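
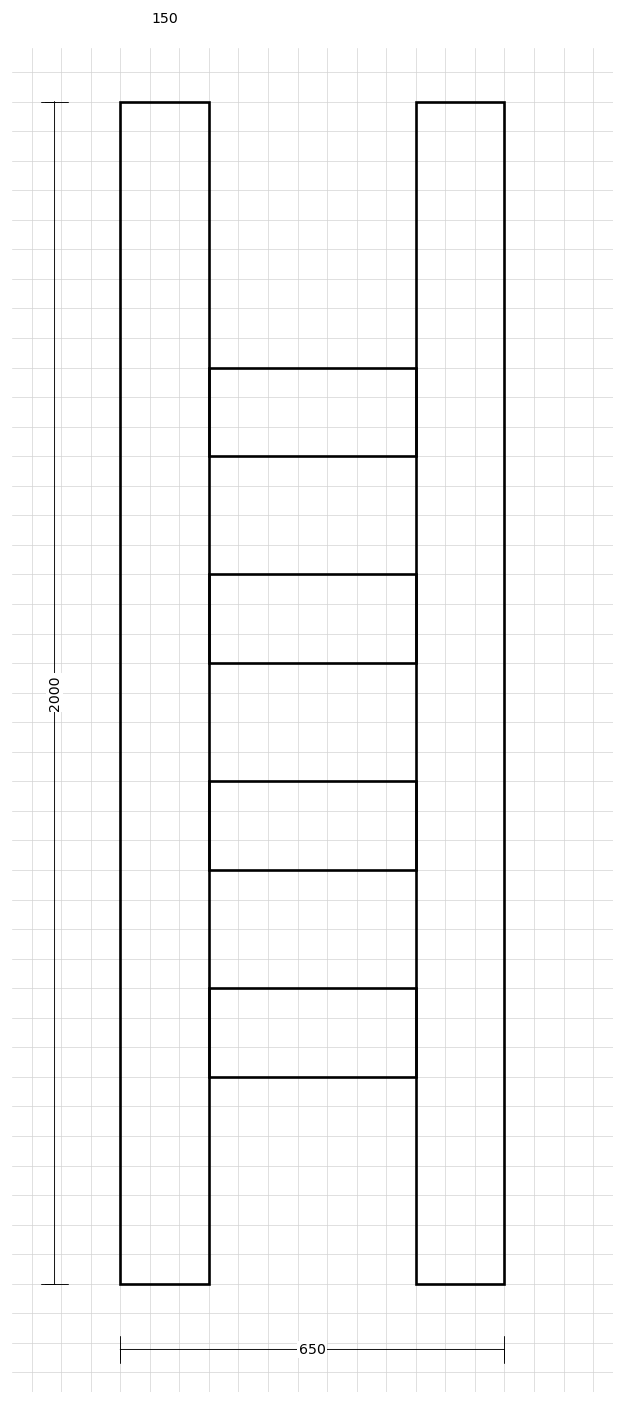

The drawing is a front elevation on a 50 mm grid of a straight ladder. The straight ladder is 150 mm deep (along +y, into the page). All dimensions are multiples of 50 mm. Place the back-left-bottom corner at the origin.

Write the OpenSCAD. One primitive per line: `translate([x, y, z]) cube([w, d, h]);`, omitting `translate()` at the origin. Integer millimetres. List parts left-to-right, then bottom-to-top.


cube([150, 150, 2000]);
translate([150, 0, 350]) cube([350, 150, 150]);
translate([150, 0, 700]) cube([350, 150, 150]);
translate([150, 0, 1050]) cube([350, 150, 150]);
translate([150, 0, 1400]) cube([350, 150, 150]);
translate([500, 0, 0]) cube([150, 150, 2000]);


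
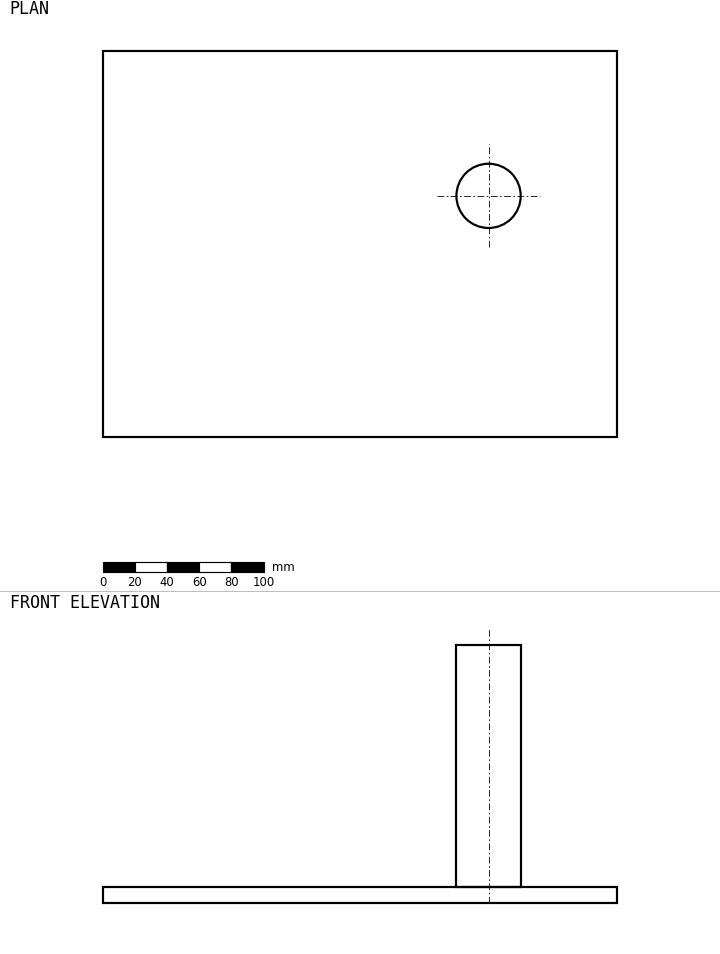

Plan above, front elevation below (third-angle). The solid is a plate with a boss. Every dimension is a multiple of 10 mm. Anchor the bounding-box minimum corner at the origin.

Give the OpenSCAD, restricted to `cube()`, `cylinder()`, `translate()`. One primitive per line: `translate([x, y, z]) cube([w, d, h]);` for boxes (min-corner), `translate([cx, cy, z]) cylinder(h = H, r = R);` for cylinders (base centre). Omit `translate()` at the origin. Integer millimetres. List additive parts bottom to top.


cube([320, 240, 10]);
translate([240, 150, 10]) cylinder(h = 150, r = 20);


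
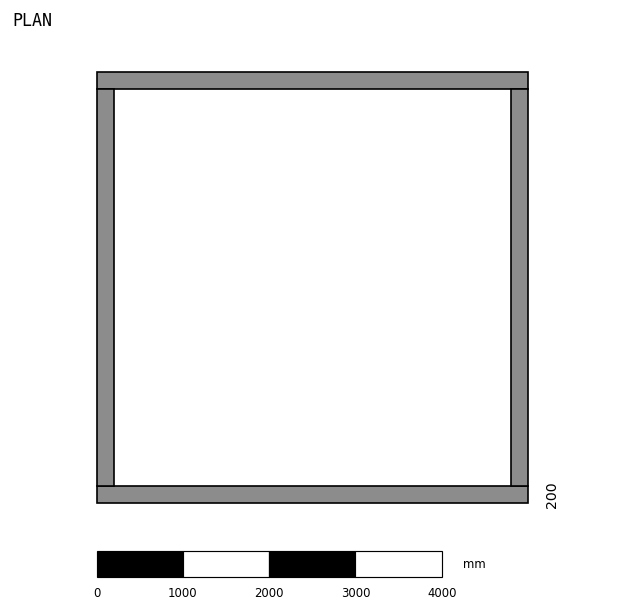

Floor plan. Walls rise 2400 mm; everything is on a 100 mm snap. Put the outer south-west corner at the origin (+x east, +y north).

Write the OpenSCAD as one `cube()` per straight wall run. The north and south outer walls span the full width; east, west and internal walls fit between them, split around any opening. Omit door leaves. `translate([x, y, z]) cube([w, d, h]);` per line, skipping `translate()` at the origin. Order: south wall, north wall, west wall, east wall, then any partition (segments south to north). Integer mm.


cube([5000, 200, 2400]);
translate([0, 4800, 0]) cube([5000, 200, 2400]);
translate([0, 200, 0]) cube([200, 4600, 2400]);
translate([4800, 200, 0]) cube([200, 4600, 2400]);


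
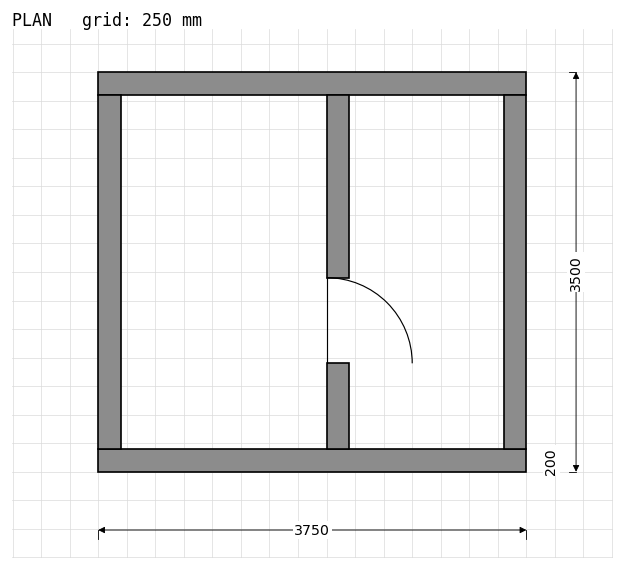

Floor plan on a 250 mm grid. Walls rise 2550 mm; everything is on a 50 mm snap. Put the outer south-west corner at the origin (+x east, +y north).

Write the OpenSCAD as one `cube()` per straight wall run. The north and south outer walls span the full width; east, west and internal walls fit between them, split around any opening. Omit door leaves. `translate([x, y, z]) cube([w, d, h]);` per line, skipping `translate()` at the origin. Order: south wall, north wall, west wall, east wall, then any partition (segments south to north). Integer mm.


cube([3750, 200, 2550]);
translate([0, 3300, 0]) cube([3750, 200, 2550]);
translate([0, 200, 0]) cube([200, 3100, 2550]);
translate([3550, 200, 0]) cube([200, 3100, 2550]);
translate([2000, 200, 0]) cube([200, 750, 2550]);
translate([2000, 1700, 0]) cube([200, 1600, 2550]);


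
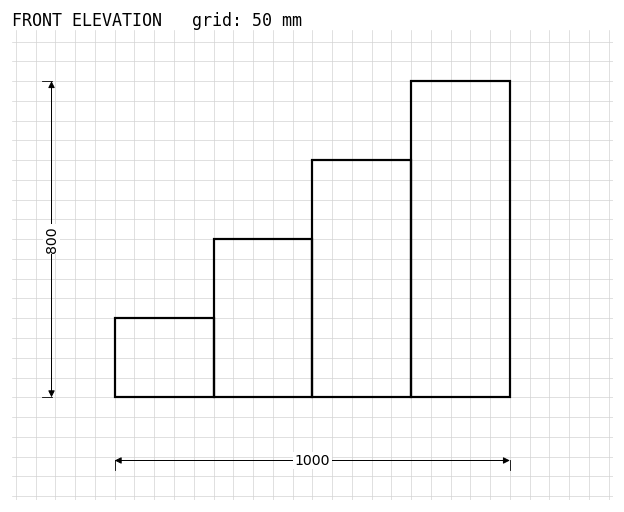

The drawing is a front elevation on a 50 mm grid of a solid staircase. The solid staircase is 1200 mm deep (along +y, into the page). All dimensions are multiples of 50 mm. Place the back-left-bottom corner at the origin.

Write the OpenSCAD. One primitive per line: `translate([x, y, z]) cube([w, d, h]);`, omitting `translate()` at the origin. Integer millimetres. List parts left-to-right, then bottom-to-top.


cube([250, 1200, 200]);
translate([250, 0, 0]) cube([250, 1200, 400]);
translate([500, 0, 0]) cube([250, 1200, 600]);
translate([750, 0, 0]) cube([250, 1200, 800]);


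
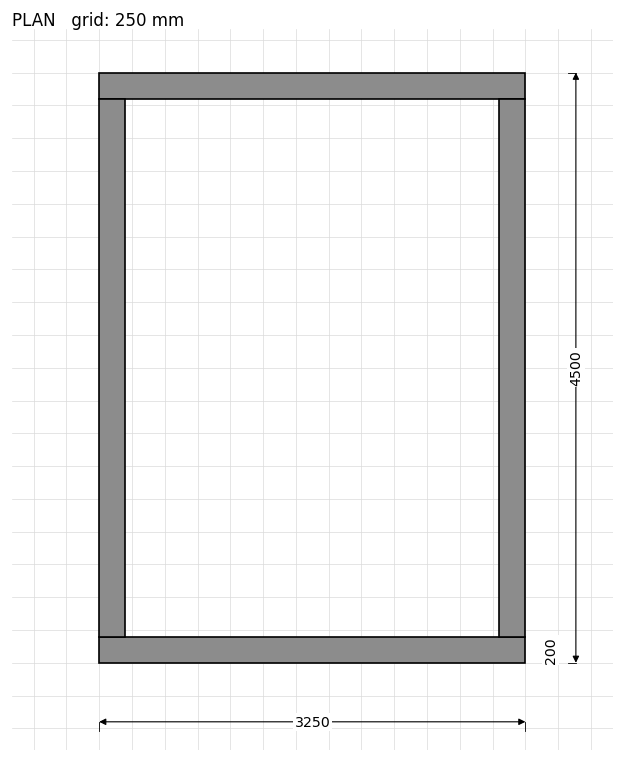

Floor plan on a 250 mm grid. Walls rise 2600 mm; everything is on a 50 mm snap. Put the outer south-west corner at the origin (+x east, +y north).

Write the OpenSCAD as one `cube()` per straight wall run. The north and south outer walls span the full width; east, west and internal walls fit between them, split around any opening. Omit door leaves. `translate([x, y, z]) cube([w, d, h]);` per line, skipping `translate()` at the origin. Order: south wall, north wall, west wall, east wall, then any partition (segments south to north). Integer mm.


cube([3250, 200, 2600]);
translate([0, 4300, 0]) cube([3250, 200, 2600]);
translate([0, 200, 0]) cube([200, 4100, 2600]);
translate([3050, 200, 0]) cube([200, 4100, 2600]);


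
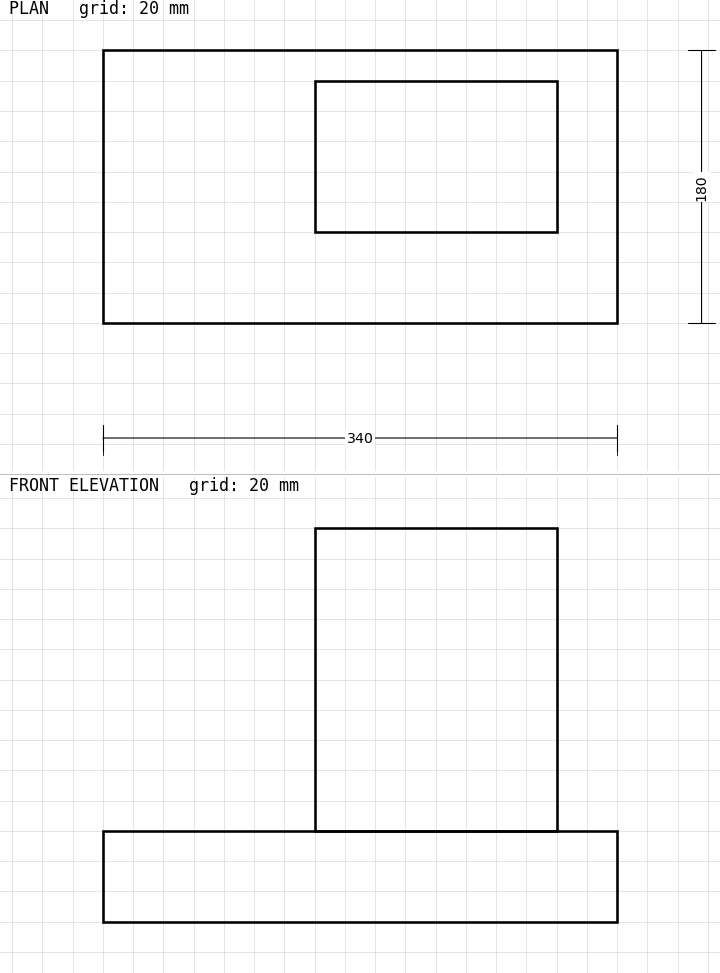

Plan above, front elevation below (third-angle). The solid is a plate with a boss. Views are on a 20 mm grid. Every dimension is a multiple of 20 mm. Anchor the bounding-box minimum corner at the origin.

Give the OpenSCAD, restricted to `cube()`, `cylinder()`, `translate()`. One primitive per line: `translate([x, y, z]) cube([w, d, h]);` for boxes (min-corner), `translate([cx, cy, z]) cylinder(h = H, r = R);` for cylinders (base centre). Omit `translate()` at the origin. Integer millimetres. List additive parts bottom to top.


cube([340, 180, 60]);
translate([140, 60, 60]) cube([160, 100, 200]);


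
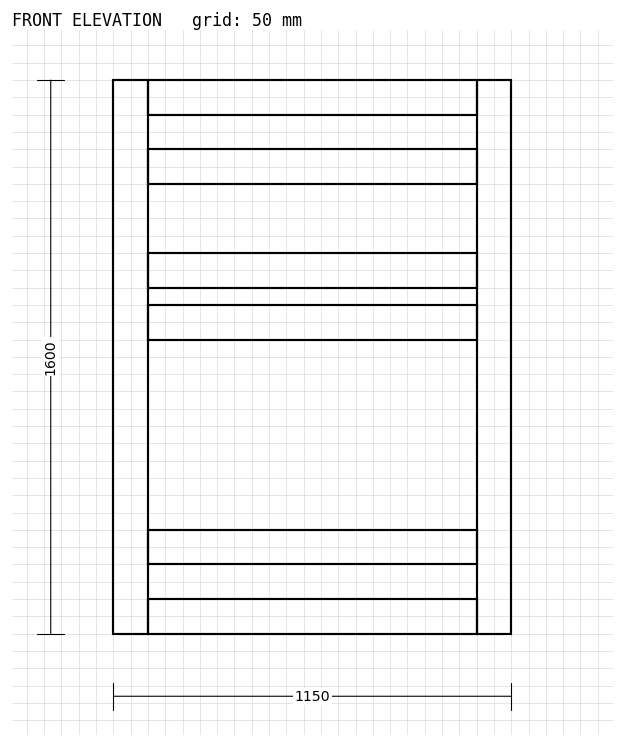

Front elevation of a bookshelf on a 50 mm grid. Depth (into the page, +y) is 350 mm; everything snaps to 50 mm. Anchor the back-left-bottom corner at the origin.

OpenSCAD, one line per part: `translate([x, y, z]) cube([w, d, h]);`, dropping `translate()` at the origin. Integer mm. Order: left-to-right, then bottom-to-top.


cube([100, 350, 1600]);
translate([100, 0, 0]) cube([950, 350, 100]);
translate([100, 0, 200]) cube([950, 350, 100]);
translate([100, 0, 850]) cube([950, 350, 100]);
translate([100, 0, 1000]) cube([950, 350, 100]);
translate([100, 0, 1300]) cube([950, 350, 100]);
translate([100, 0, 1500]) cube([950, 350, 100]);
translate([1050, 0, 0]) cube([100, 350, 1600]);


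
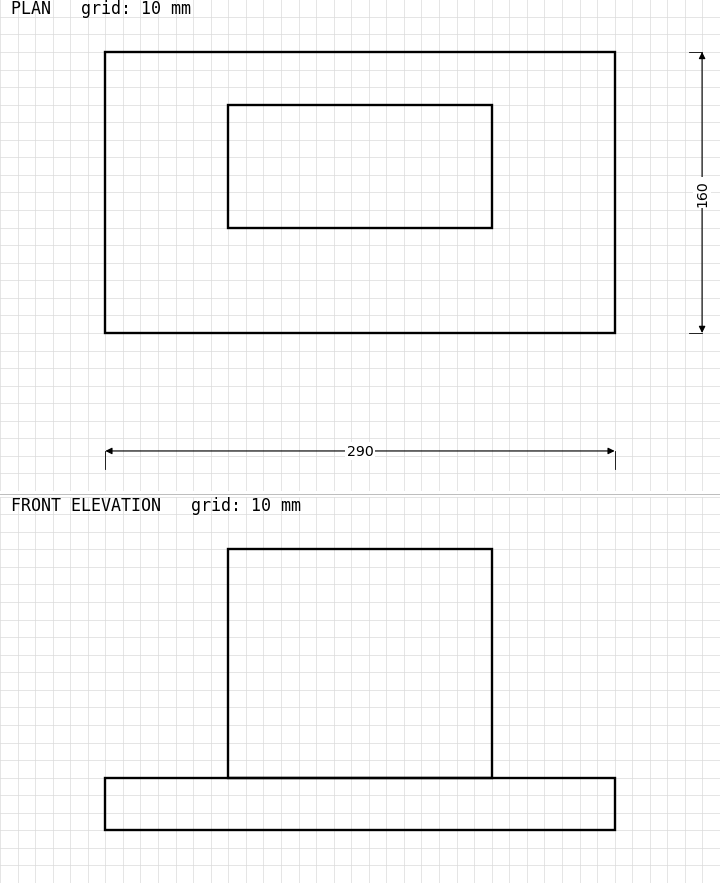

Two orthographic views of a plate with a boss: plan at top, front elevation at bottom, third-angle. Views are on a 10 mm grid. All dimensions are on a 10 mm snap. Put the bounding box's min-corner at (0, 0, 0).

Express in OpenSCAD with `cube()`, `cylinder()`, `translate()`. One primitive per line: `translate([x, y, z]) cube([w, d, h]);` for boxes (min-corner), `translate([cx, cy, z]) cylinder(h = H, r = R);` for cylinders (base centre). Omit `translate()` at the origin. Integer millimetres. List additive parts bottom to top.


cube([290, 160, 30]);
translate([70, 60, 30]) cube([150, 70, 130]);


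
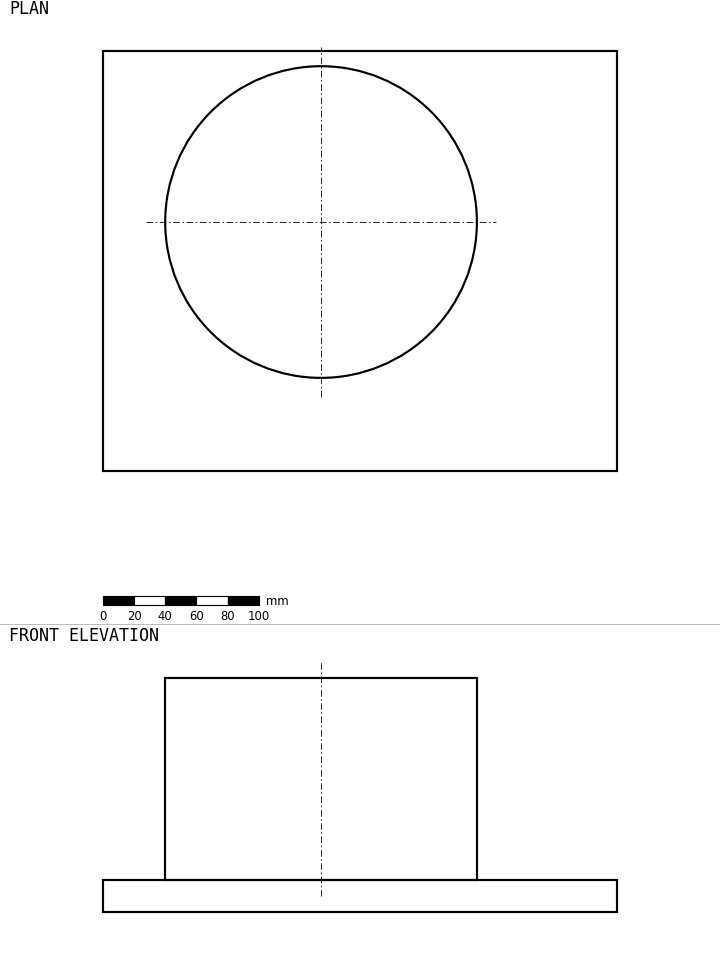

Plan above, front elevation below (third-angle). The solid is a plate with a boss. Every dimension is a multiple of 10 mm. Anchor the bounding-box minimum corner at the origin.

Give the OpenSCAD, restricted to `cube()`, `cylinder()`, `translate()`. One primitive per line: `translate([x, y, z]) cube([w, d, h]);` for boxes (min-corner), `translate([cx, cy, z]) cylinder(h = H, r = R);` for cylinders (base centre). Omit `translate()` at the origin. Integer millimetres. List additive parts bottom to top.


cube([330, 270, 20]);
translate([140, 160, 20]) cylinder(h = 130, r = 100);


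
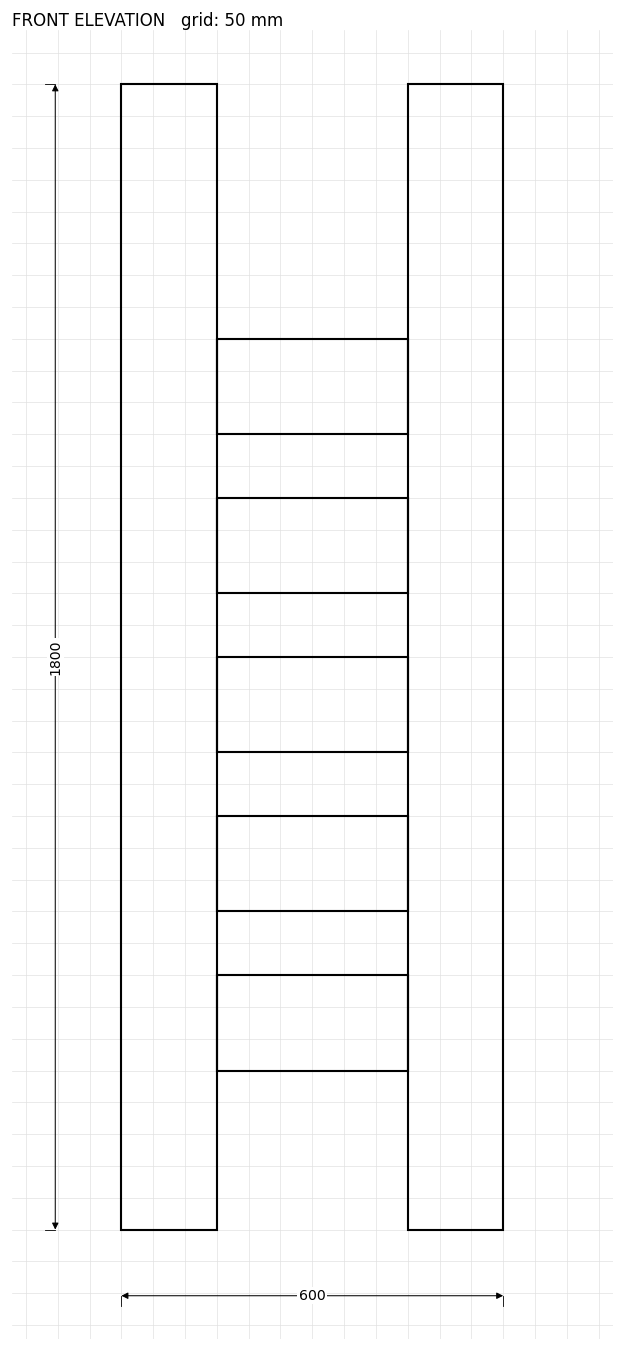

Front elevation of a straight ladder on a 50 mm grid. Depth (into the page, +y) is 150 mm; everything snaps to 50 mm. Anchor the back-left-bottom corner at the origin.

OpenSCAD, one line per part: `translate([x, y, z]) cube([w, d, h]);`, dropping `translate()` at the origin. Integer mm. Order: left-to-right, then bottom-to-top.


cube([150, 150, 1800]);
translate([150, 0, 250]) cube([300, 150, 150]);
translate([150, 0, 500]) cube([300, 150, 150]);
translate([150, 0, 750]) cube([300, 150, 150]);
translate([150, 0, 1000]) cube([300, 150, 150]);
translate([150, 0, 1250]) cube([300, 150, 150]);
translate([450, 0, 0]) cube([150, 150, 1800]);


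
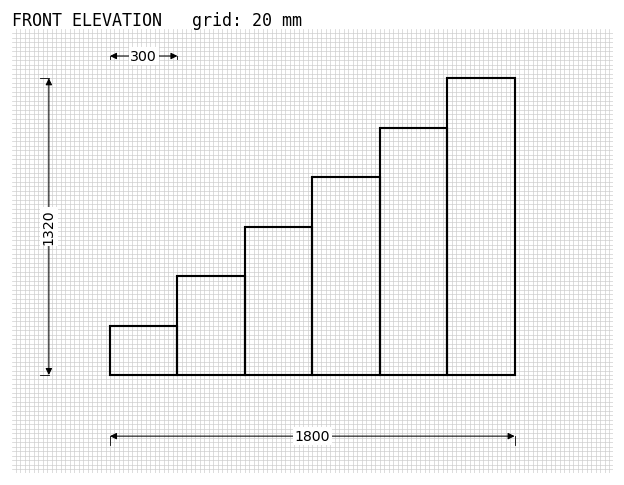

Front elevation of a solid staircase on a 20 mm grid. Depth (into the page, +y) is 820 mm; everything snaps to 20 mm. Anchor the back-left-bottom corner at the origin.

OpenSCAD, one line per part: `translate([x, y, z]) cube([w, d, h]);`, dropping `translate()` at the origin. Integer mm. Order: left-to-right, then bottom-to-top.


cube([300, 820, 220]);
translate([300, 0, 0]) cube([300, 820, 440]);
translate([600, 0, 0]) cube([300, 820, 660]);
translate([900, 0, 0]) cube([300, 820, 880]);
translate([1200, 0, 0]) cube([300, 820, 1100]);
translate([1500, 0, 0]) cube([300, 820, 1320]);


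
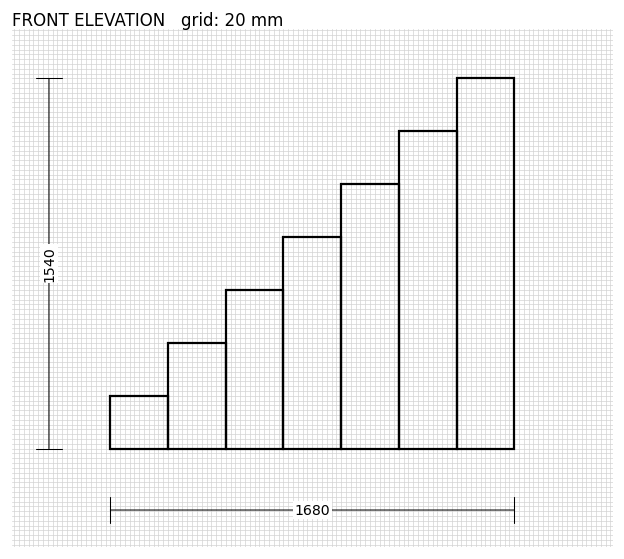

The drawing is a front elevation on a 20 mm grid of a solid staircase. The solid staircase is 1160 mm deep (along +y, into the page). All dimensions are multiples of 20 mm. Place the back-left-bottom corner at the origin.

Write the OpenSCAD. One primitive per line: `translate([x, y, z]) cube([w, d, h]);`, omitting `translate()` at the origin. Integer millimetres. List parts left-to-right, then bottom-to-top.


cube([240, 1160, 220]);
translate([240, 0, 0]) cube([240, 1160, 440]);
translate([480, 0, 0]) cube([240, 1160, 660]);
translate([720, 0, 0]) cube([240, 1160, 880]);
translate([960, 0, 0]) cube([240, 1160, 1100]);
translate([1200, 0, 0]) cube([240, 1160, 1320]);
translate([1440, 0, 0]) cube([240, 1160, 1540]);


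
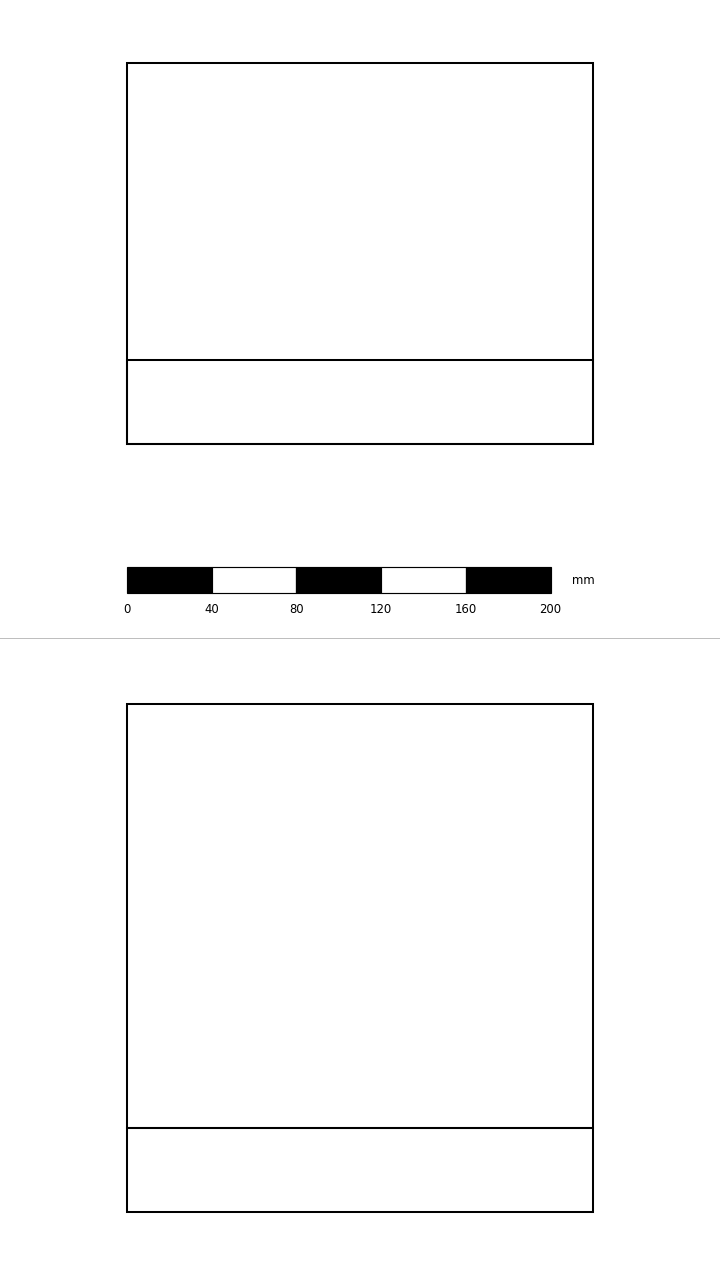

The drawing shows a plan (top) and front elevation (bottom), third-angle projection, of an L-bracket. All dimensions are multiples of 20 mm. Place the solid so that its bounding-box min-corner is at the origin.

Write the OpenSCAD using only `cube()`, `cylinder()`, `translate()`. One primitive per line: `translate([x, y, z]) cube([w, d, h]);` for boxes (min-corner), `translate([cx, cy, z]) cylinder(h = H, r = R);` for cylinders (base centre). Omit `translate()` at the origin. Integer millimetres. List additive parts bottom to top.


cube([220, 180, 40]);
translate([0, 0, 40]) cube([220, 40, 200]);


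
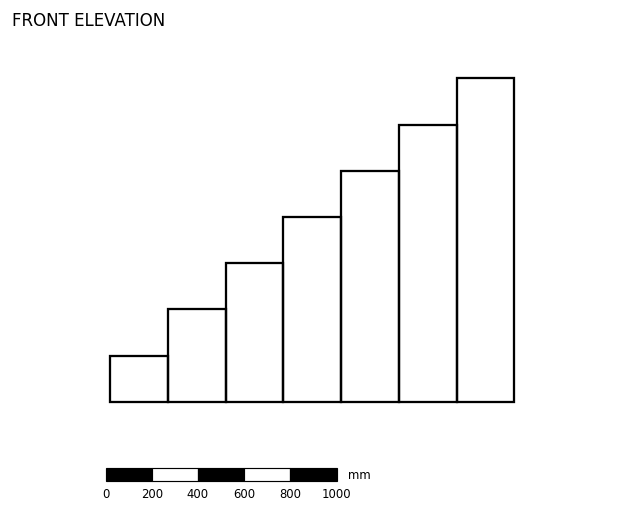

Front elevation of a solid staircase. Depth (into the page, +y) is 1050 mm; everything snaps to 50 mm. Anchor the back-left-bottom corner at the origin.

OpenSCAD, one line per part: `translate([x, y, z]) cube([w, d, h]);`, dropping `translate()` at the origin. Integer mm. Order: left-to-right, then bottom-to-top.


cube([250, 1050, 200]);
translate([250, 0, 0]) cube([250, 1050, 400]);
translate([500, 0, 0]) cube([250, 1050, 600]);
translate([750, 0, 0]) cube([250, 1050, 800]);
translate([1000, 0, 0]) cube([250, 1050, 1000]);
translate([1250, 0, 0]) cube([250, 1050, 1200]);
translate([1500, 0, 0]) cube([250, 1050, 1400]);


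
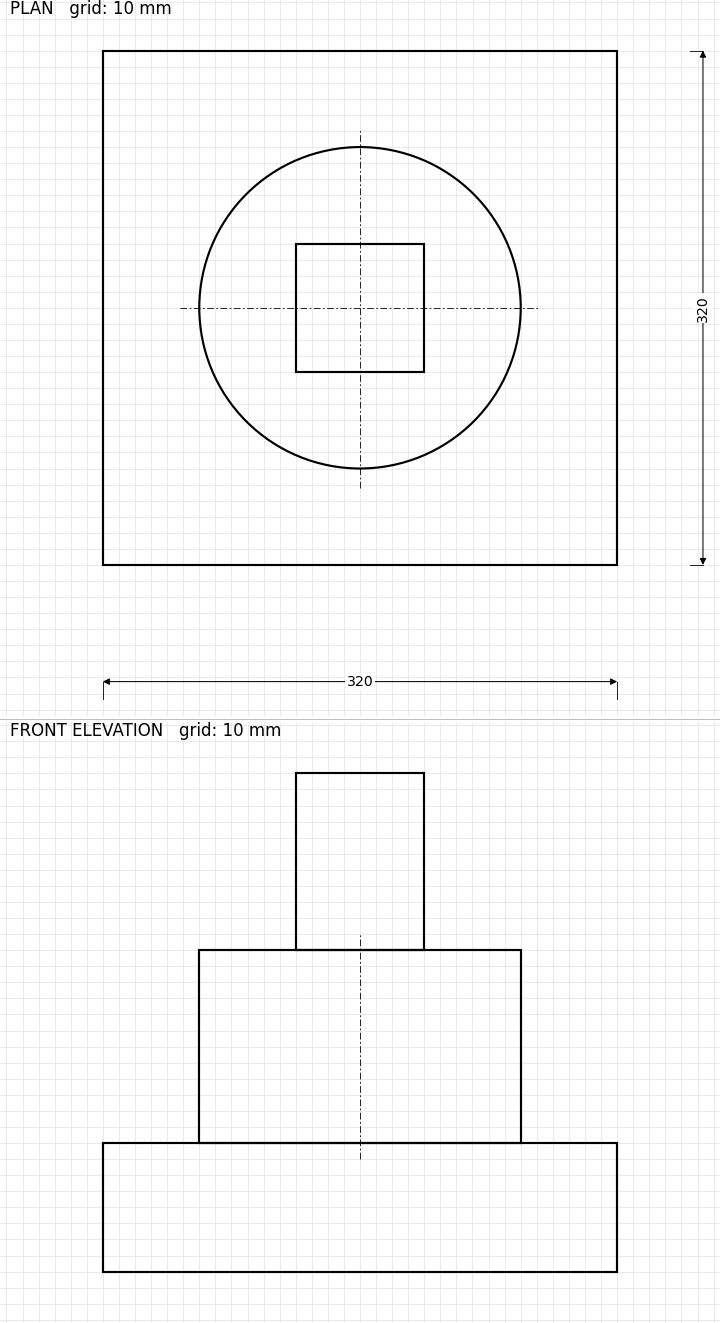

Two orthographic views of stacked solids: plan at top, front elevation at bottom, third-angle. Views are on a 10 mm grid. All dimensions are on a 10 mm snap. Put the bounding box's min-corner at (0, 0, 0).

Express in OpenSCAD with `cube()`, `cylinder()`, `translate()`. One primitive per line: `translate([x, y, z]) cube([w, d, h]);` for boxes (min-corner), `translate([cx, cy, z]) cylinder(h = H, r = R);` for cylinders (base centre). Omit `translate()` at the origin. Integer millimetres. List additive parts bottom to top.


cube([320, 320, 80]);
translate([160, 160, 80]) cylinder(h = 120, r = 100);
translate([120, 120, 200]) cube([80, 80, 110]);


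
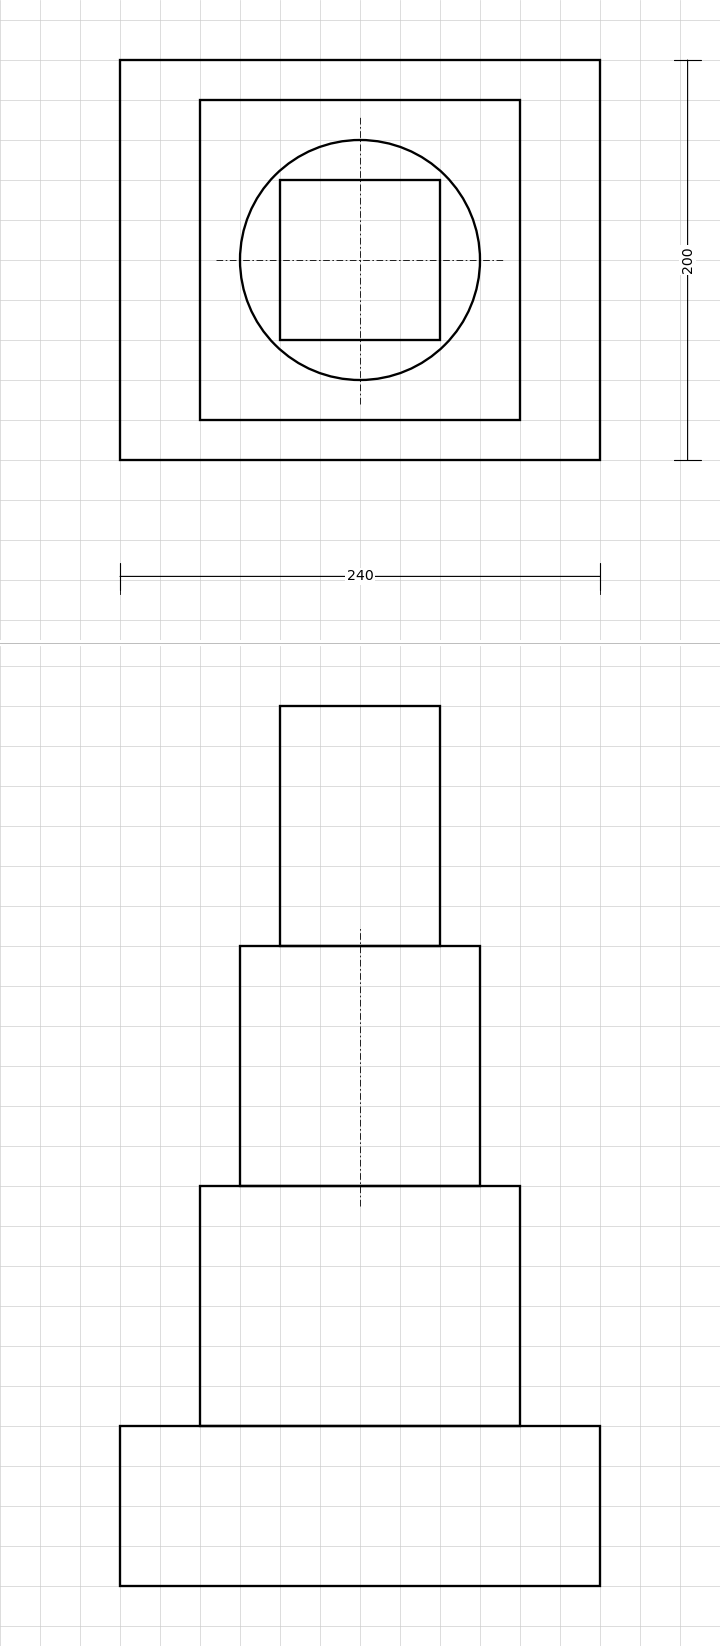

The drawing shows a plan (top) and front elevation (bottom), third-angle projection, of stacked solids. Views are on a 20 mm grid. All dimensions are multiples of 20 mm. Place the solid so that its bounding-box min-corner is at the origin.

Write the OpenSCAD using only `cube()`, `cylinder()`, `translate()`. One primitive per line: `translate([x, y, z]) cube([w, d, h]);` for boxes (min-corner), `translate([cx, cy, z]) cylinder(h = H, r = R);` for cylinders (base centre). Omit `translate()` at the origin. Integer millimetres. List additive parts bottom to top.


cube([240, 200, 80]);
translate([40, 20, 80]) cube([160, 160, 120]);
translate([120, 100, 200]) cylinder(h = 120, r = 60);
translate([80, 60, 320]) cube([80, 80, 120]);


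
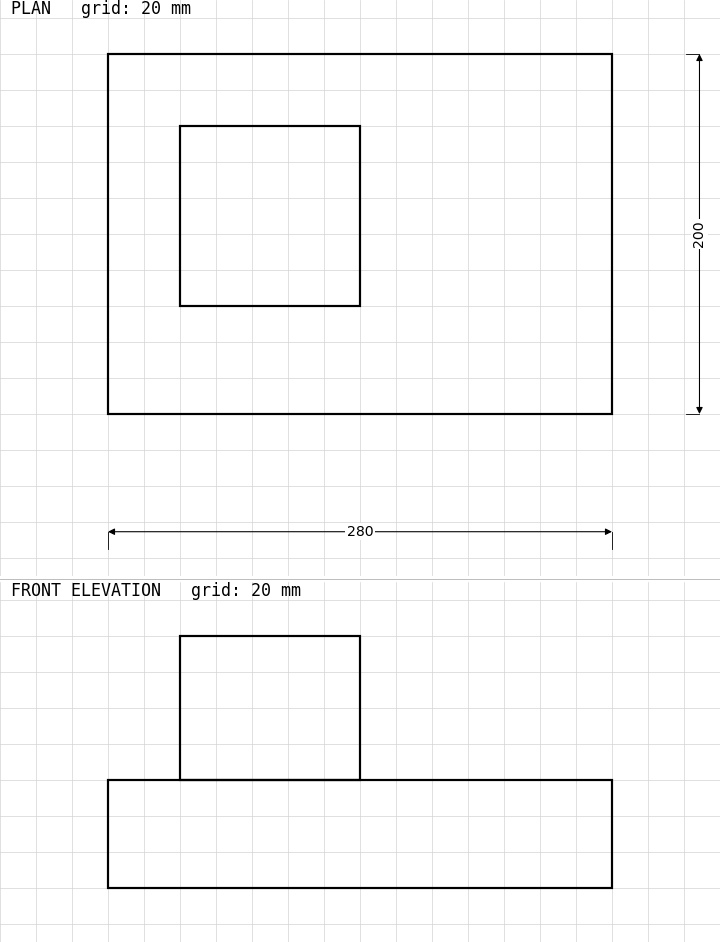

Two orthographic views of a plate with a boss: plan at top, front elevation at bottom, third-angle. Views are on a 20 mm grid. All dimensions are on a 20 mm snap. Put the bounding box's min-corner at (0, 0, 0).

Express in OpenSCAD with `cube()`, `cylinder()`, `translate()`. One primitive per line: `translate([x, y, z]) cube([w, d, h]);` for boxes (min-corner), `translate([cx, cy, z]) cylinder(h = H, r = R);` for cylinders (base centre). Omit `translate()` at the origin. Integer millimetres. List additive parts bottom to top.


cube([280, 200, 60]);
translate([40, 60, 60]) cube([100, 100, 80]);


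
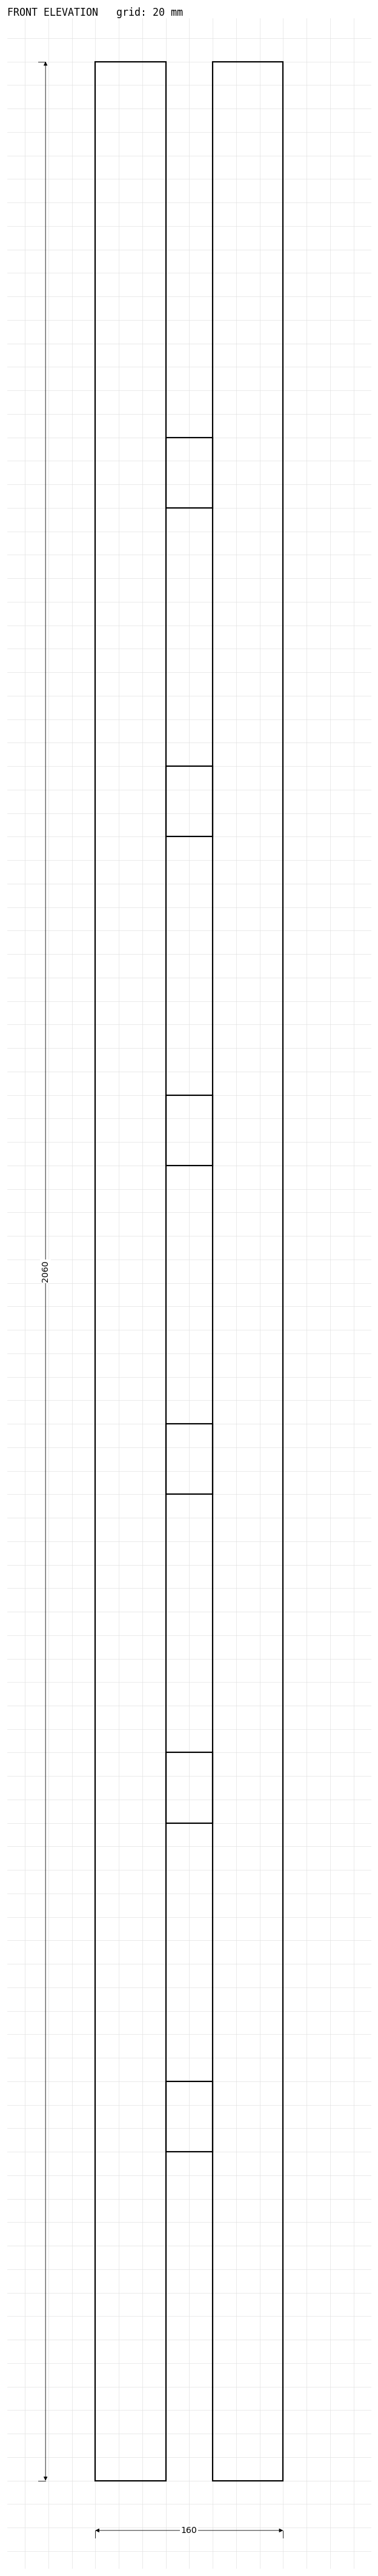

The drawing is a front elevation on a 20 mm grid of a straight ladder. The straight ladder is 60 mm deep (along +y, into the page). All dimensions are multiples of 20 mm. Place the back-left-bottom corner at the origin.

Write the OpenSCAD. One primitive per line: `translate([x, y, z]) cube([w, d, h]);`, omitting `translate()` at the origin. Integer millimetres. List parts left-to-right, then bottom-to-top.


cube([60, 60, 2060]);
translate([60, 0, 280]) cube([40, 60, 60]);
translate([60, 0, 560]) cube([40, 60, 60]);
translate([60, 0, 840]) cube([40, 60, 60]);
translate([60, 0, 1120]) cube([40, 60, 60]);
translate([60, 0, 1400]) cube([40, 60, 60]);
translate([60, 0, 1680]) cube([40, 60, 60]);
translate([100, 0, 0]) cube([60, 60, 2060]);


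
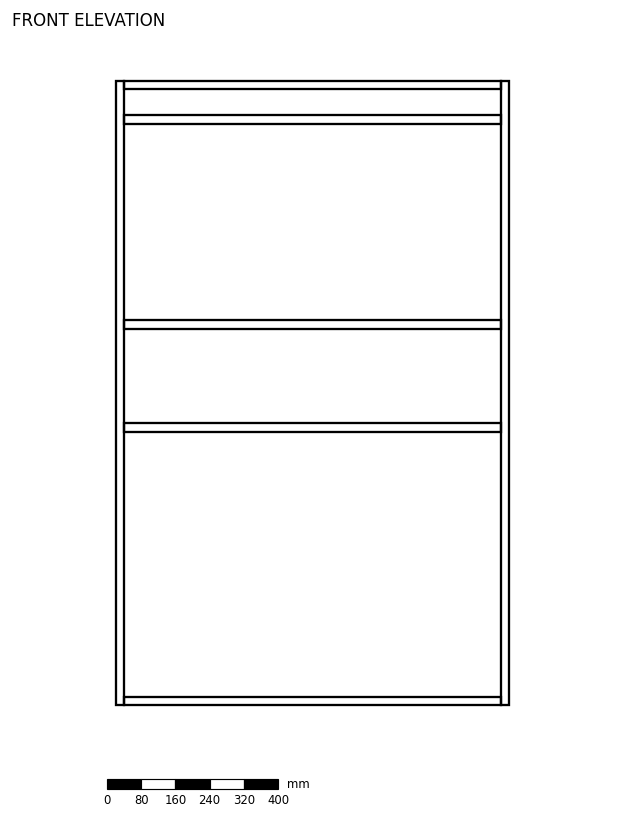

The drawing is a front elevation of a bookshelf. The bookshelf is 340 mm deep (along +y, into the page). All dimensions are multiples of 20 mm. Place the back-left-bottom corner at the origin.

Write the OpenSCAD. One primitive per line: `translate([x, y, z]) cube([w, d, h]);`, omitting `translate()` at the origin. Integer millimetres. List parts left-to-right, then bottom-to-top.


cube([20, 340, 1460]);
translate([20, 0, 0]) cube([880, 340, 20]);
translate([20, 0, 640]) cube([880, 340, 20]);
translate([20, 0, 880]) cube([880, 340, 20]);
translate([20, 0, 1360]) cube([880, 340, 20]);
translate([20, 0, 1440]) cube([880, 340, 20]);
translate([900, 0, 0]) cube([20, 340, 1460]);


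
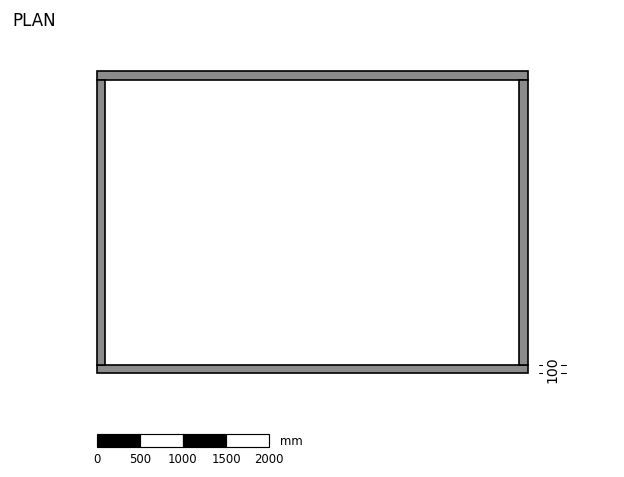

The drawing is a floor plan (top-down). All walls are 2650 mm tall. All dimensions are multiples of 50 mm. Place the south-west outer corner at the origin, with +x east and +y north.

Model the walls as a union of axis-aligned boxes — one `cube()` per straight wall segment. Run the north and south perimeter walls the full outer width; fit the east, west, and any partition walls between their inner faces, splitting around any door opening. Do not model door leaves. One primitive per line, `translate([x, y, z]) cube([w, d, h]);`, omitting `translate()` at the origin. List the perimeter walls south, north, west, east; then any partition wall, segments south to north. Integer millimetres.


cube([5000, 100, 2650]);
translate([0, 3400, 0]) cube([5000, 100, 2650]);
translate([0, 100, 0]) cube([100, 3300, 2650]);
translate([4900, 100, 0]) cube([100, 3300, 2650]);


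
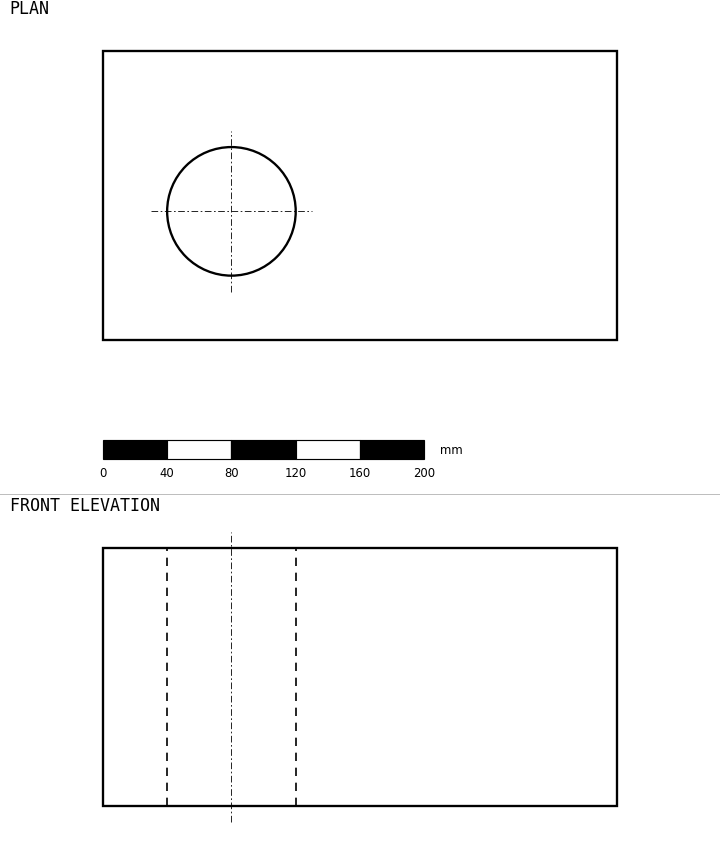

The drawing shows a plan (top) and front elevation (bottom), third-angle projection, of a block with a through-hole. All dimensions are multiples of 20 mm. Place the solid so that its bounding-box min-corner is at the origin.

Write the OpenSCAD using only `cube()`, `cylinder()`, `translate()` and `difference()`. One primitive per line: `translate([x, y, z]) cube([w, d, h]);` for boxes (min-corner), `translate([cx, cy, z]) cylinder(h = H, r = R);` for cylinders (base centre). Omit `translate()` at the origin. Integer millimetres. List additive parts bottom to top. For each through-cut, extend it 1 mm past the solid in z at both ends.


difference() {
  cube([320, 180, 160]);
  translate([80, 80, -1]) cylinder(h = 162, r = 40);
}


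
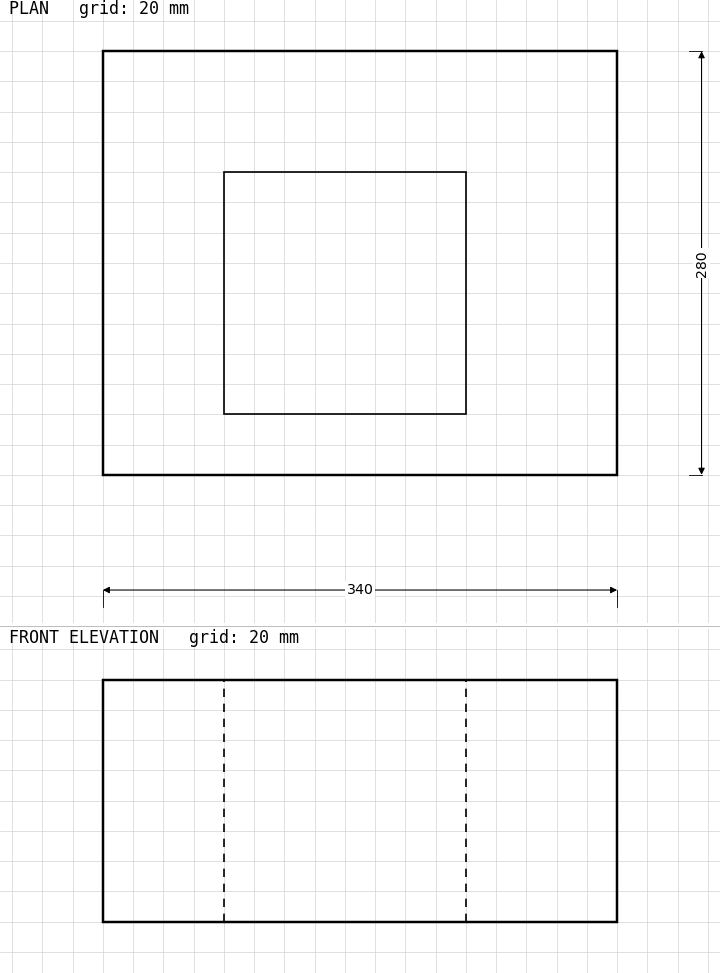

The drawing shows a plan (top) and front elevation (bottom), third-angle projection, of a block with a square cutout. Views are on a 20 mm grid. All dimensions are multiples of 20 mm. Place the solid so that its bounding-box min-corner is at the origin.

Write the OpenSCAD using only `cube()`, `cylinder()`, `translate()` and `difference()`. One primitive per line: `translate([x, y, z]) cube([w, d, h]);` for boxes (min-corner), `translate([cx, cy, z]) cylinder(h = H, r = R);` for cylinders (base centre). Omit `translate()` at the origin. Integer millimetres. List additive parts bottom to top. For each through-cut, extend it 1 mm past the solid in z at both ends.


difference() {
  cube([340, 280, 160]);
  translate([80, 40, -1]) cube([160, 160, 162]);
}


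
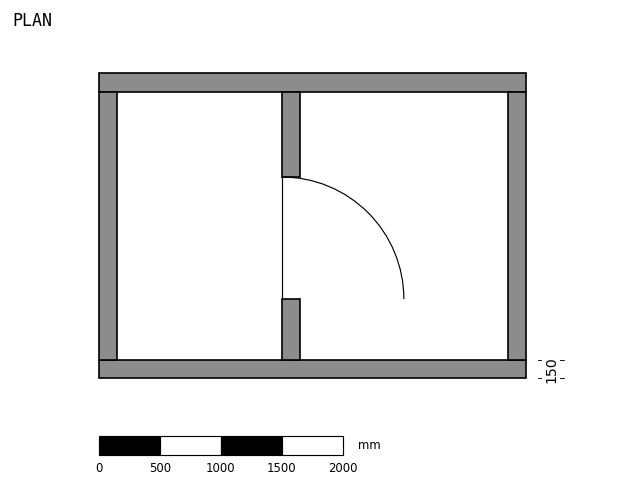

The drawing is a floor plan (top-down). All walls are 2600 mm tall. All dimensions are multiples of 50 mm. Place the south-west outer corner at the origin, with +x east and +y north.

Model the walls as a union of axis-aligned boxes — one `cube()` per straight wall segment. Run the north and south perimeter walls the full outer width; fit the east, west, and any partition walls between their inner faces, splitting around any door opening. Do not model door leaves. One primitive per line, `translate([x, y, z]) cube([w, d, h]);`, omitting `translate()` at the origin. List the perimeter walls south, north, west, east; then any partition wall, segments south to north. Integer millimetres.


cube([3500, 150, 2600]);
translate([0, 2350, 0]) cube([3500, 150, 2600]);
translate([0, 150, 0]) cube([150, 2200, 2600]);
translate([3350, 150, 0]) cube([150, 2200, 2600]);
translate([1500, 150, 0]) cube([150, 500, 2600]);
translate([1500, 1650, 0]) cube([150, 700, 2600]);


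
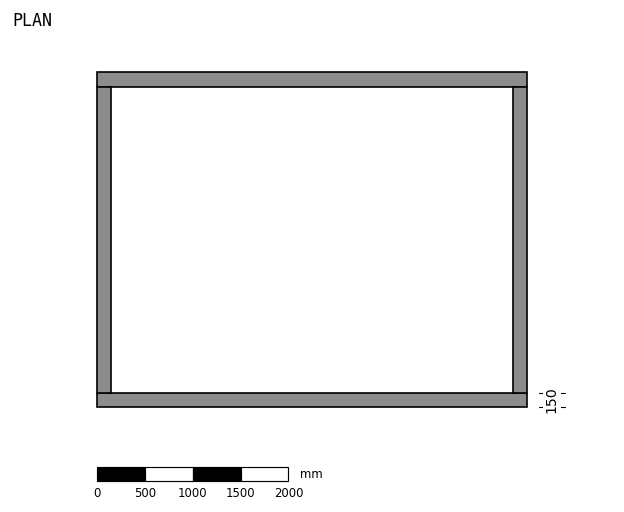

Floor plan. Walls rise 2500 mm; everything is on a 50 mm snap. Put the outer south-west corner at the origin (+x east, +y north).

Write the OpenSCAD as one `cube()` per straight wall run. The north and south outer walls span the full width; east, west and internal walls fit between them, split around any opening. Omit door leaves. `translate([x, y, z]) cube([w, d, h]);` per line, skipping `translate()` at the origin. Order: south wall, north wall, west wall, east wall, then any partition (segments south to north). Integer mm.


cube([4500, 150, 2500]);
translate([0, 3350, 0]) cube([4500, 150, 2500]);
translate([0, 150, 0]) cube([150, 3200, 2500]);
translate([4350, 150, 0]) cube([150, 3200, 2500]);


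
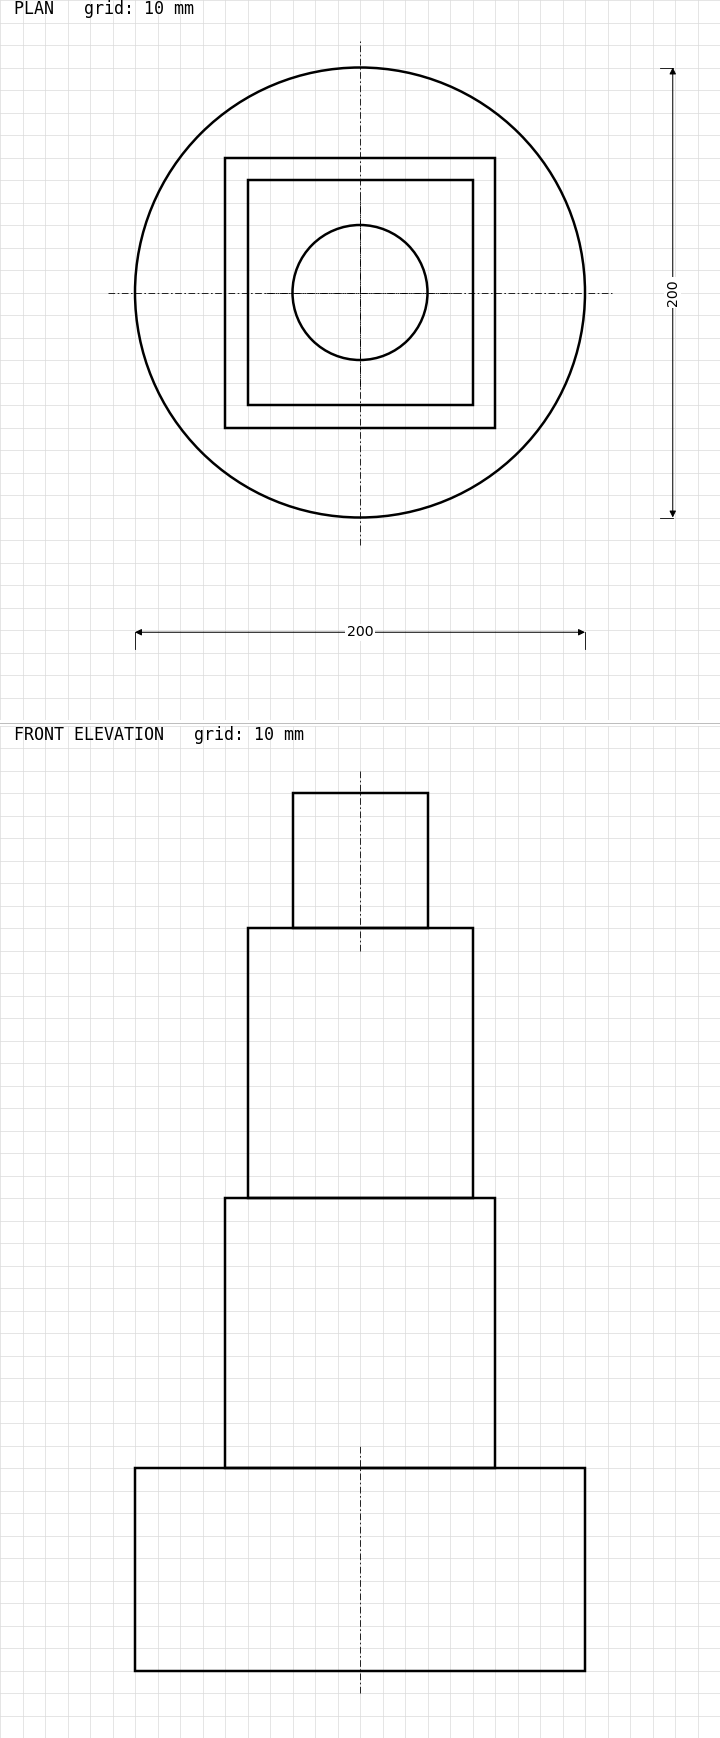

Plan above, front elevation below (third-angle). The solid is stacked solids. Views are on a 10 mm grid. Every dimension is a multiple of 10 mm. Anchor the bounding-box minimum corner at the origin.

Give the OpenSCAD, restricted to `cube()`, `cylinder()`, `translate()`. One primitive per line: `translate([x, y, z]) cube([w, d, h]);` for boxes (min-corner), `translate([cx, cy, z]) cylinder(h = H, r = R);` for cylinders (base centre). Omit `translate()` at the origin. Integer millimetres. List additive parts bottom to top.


translate([100, 100, 0]) cylinder(h = 90, r = 100);
translate([40, 40, 90]) cube([120, 120, 120]);
translate([50, 50, 210]) cube([100, 100, 120]);
translate([100, 100, 330]) cylinder(h = 60, r = 30);


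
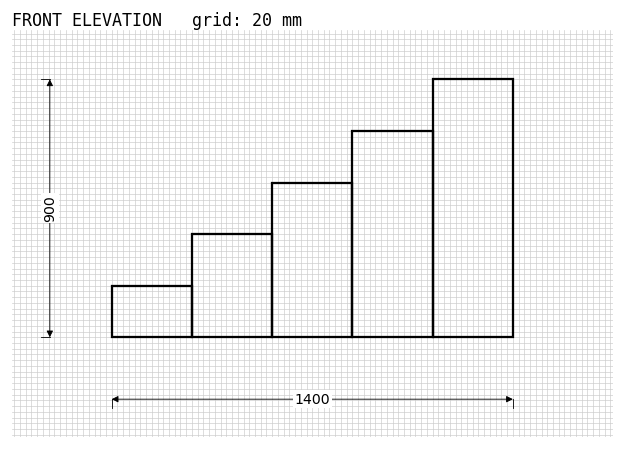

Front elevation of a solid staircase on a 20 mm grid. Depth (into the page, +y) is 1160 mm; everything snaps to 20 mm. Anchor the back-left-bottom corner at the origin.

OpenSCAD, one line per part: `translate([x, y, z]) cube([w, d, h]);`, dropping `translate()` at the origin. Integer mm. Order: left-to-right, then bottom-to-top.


cube([280, 1160, 180]);
translate([280, 0, 0]) cube([280, 1160, 360]);
translate([560, 0, 0]) cube([280, 1160, 540]);
translate([840, 0, 0]) cube([280, 1160, 720]);
translate([1120, 0, 0]) cube([280, 1160, 900]);


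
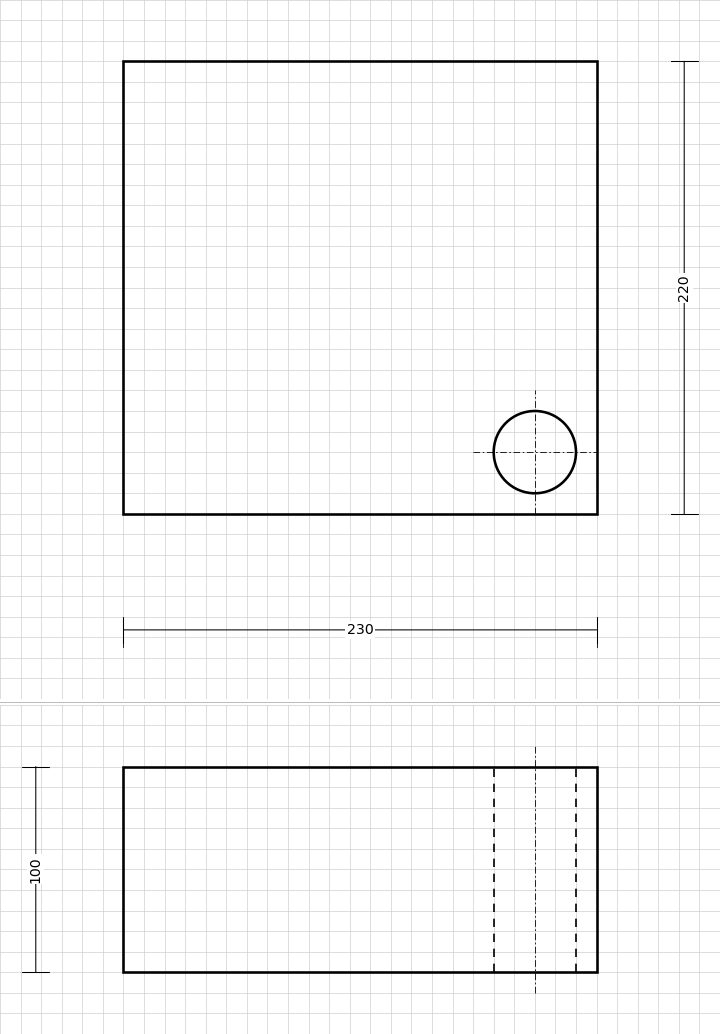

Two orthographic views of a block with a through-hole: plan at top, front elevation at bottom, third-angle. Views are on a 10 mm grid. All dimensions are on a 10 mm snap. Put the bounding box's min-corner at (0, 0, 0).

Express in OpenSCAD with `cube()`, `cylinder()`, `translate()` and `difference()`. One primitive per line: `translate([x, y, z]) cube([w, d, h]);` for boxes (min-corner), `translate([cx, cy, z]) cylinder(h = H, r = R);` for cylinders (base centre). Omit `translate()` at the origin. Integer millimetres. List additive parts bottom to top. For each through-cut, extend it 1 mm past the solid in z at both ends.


difference() {
  cube([230, 220, 100]);
  translate([200, 30, -1]) cylinder(h = 102, r = 20);
}


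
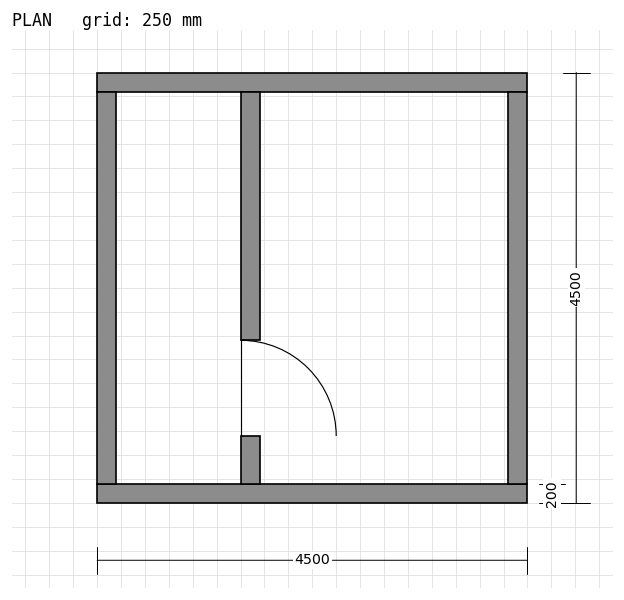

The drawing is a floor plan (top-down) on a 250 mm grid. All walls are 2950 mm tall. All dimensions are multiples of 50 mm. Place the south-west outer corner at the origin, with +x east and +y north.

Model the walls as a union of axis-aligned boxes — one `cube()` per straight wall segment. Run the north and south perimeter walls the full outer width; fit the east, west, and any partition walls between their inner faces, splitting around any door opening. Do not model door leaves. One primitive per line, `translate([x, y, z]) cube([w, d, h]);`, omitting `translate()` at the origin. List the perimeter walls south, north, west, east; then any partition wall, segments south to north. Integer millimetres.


cube([4500, 200, 2950]);
translate([0, 4300, 0]) cube([4500, 200, 2950]);
translate([0, 200, 0]) cube([200, 4100, 2950]);
translate([4300, 200, 0]) cube([200, 4100, 2950]);
translate([1500, 200, 0]) cube([200, 500, 2950]);
translate([1500, 1700, 0]) cube([200, 2600, 2950]);


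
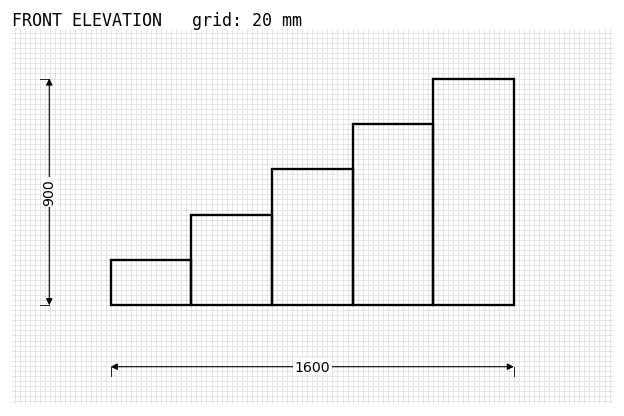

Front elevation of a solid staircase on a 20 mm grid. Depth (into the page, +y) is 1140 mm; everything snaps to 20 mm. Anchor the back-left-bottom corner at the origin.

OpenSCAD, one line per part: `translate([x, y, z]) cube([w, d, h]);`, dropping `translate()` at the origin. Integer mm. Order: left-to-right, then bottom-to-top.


cube([320, 1140, 180]);
translate([320, 0, 0]) cube([320, 1140, 360]);
translate([640, 0, 0]) cube([320, 1140, 540]);
translate([960, 0, 0]) cube([320, 1140, 720]);
translate([1280, 0, 0]) cube([320, 1140, 900]);


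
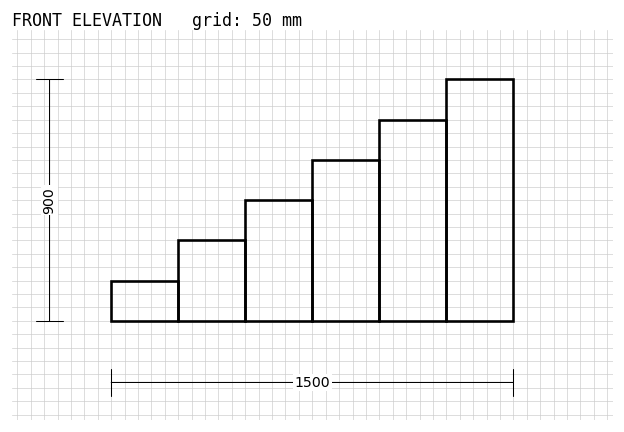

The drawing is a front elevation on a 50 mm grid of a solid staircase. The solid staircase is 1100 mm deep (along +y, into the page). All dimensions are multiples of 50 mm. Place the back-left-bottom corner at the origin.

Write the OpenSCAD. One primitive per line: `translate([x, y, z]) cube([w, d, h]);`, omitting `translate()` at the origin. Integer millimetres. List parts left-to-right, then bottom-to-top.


cube([250, 1100, 150]);
translate([250, 0, 0]) cube([250, 1100, 300]);
translate([500, 0, 0]) cube([250, 1100, 450]);
translate([750, 0, 0]) cube([250, 1100, 600]);
translate([1000, 0, 0]) cube([250, 1100, 750]);
translate([1250, 0, 0]) cube([250, 1100, 900]);


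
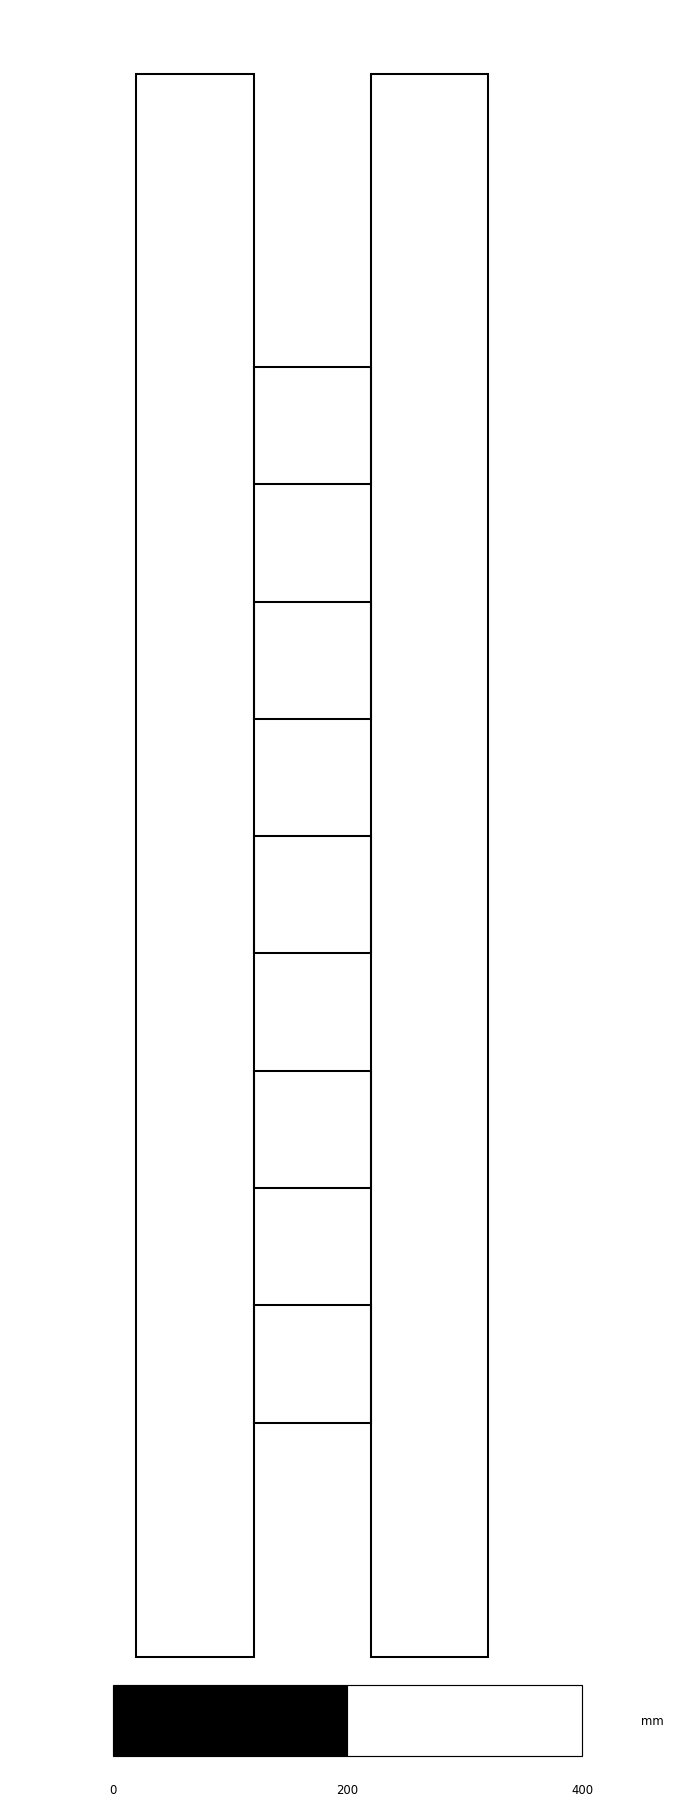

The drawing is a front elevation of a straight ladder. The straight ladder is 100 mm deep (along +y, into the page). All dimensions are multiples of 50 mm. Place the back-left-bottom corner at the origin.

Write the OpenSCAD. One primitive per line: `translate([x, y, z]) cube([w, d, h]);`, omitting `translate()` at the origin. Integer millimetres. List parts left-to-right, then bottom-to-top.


cube([100, 100, 1350]);
translate([100, 0, 200]) cube([100, 100, 100]);
translate([100, 0, 400]) cube([100, 100, 100]);
translate([100, 0, 600]) cube([100, 100, 100]);
translate([100, 0, 800]) cube([100, 100, 100]);
translate([100, 0, 1000]) cube([100, 100, 100]);
translate([200, 0, 0]) cube([100, 100, 1350]);


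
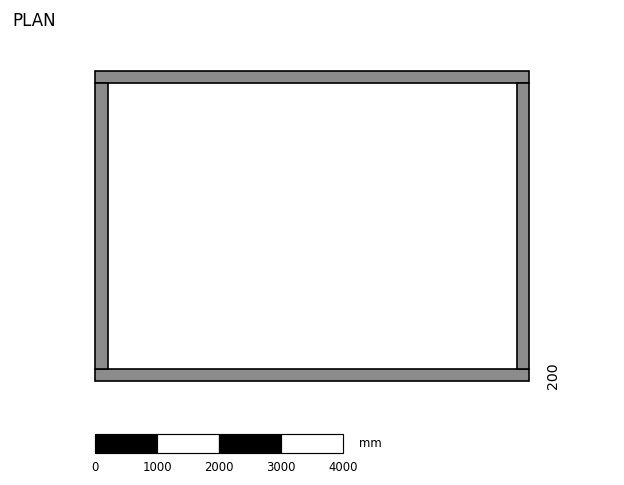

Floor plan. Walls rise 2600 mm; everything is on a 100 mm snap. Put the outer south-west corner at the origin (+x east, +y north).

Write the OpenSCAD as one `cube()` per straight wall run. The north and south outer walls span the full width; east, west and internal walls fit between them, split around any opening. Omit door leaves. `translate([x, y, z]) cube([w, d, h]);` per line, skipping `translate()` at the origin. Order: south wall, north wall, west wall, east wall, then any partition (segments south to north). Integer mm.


cube([7000, 200, 2600]);
translate([0, 4800, 0]) cube([7000, 200, 2600]);
translate([0, 200, 0]) cube([200, 4600, 2600]);
translate([6800, 200, 0]) cube([200, 4600, 2600]);


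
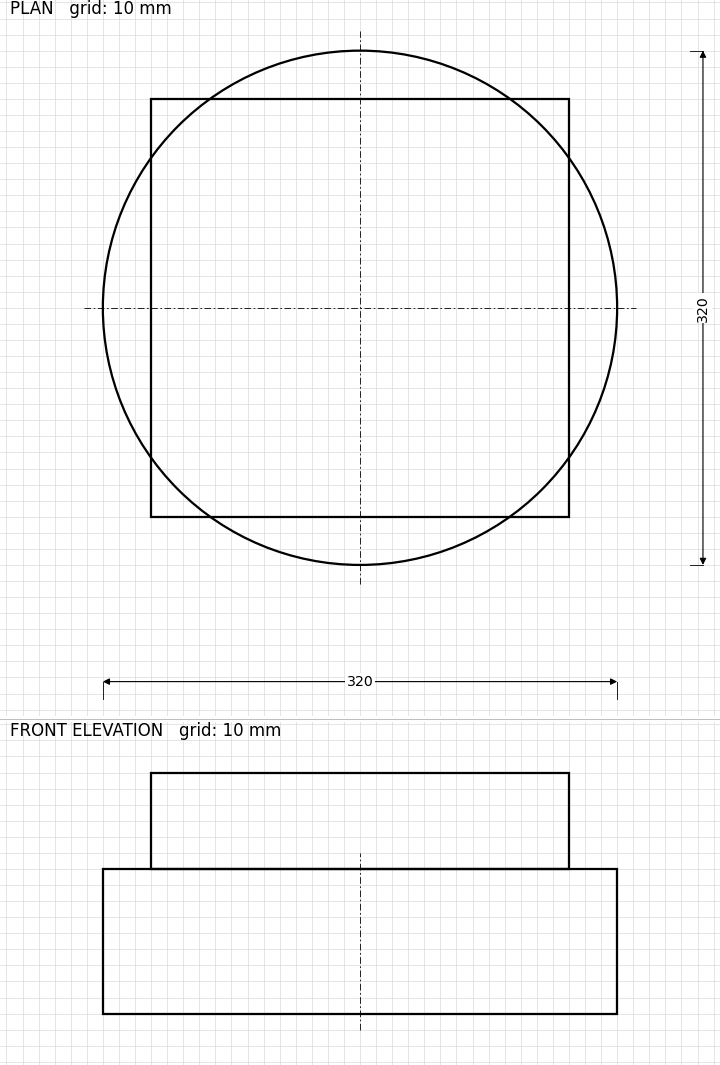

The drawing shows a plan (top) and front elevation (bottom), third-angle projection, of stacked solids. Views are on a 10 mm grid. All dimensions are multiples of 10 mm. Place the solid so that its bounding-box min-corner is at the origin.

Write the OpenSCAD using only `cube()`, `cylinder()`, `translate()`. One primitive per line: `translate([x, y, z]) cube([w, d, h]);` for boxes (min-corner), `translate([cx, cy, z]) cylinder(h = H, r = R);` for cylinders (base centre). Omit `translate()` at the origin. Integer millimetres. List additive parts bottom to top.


translate([160, 160, 0]) cylinder(h = 90, r = 160);
translate([30, 30, 90]) cube([260, 260, 60]);


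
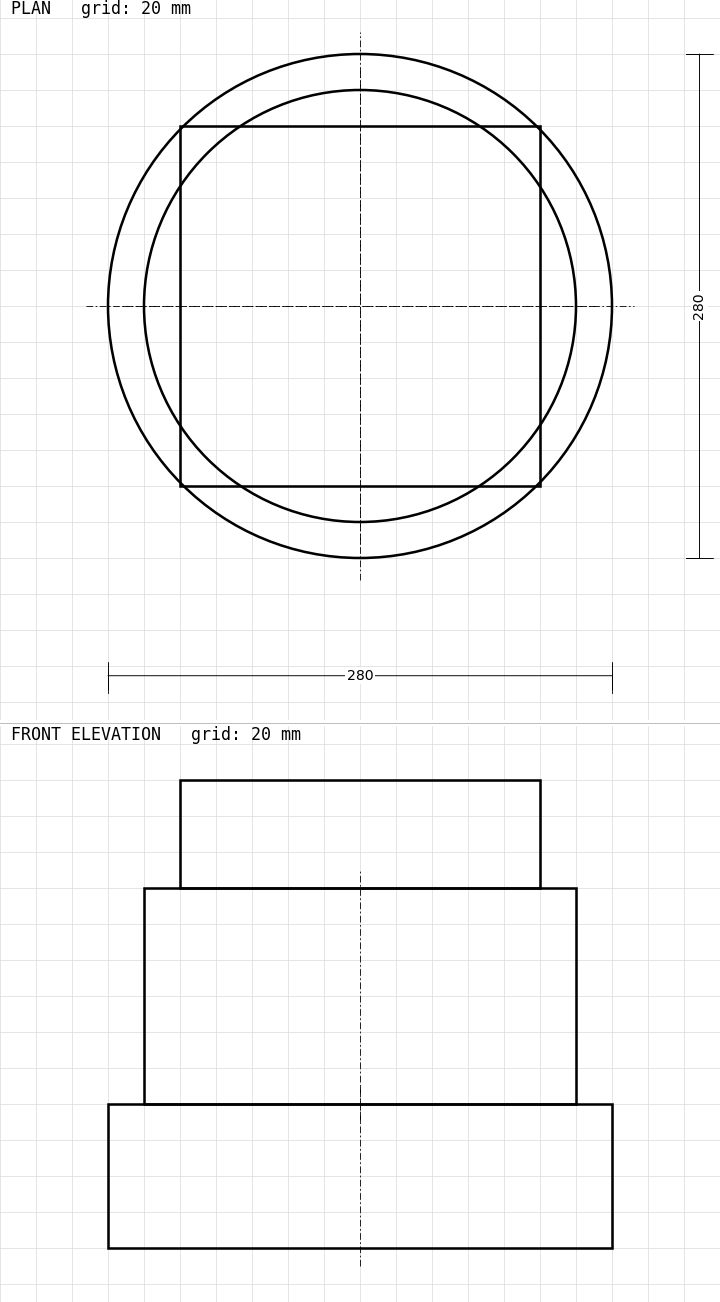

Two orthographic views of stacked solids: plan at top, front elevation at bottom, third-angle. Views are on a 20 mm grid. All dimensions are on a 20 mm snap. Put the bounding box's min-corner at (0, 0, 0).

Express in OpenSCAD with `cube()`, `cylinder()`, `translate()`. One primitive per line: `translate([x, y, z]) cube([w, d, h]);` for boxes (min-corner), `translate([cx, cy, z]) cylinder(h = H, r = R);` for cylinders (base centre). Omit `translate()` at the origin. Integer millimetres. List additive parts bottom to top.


translate([140, 140, 0]) cylinder(h = 80, r = 140);
translate([140, 140, 80]) cylinder(h = 120, r = 120);
translate([40, 40, 200]) cube([200, 200, 60]);


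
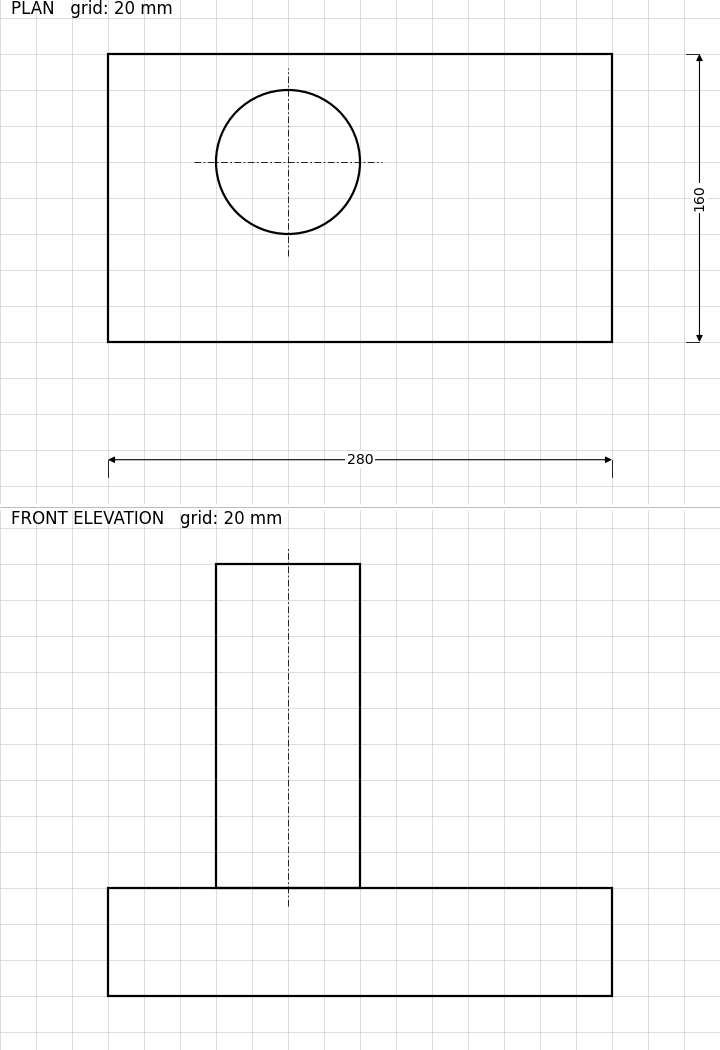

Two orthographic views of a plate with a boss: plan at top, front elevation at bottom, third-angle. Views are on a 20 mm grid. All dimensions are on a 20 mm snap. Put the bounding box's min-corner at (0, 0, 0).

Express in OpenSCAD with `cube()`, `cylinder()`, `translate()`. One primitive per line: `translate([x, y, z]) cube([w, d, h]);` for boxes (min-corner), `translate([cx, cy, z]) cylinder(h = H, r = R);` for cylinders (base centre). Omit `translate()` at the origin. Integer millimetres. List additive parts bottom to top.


cube([280, 160, 60]);
translate([100, 100, 60]) cylinder(h = 180, r = 40);
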